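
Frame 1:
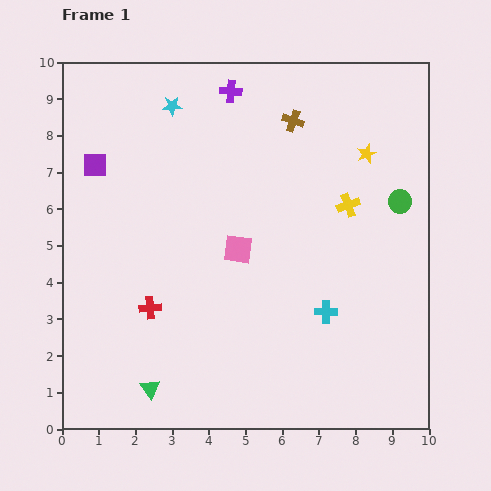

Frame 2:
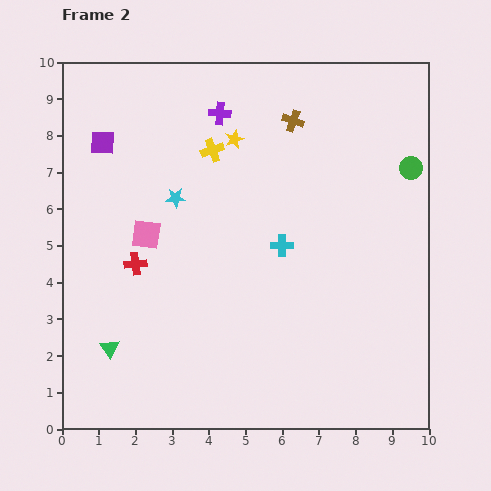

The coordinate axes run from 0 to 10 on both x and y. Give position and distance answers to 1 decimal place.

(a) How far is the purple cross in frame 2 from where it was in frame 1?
0.7

The purple cross moved from (4.6, 9.2) to (4.3, 8.6), a distance of √(0.3² + 0.6²) ≈ 0.7.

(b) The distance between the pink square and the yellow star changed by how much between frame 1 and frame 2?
-0.9

Distance in frame 1: 4.4. Distance in frame 2: 3.5.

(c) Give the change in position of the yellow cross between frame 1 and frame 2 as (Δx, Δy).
(-3.7, 1.5)

The yellow cross was at (7.8, 6.1) in frame 1 and (4.1, 7.6) in frame 2.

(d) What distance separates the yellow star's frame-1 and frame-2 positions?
3.6

The yellow star moved from (8.3, 7.5) to (4.7, 7.9), a distance of √(3.6² + 0.4²) ≈ 3.6.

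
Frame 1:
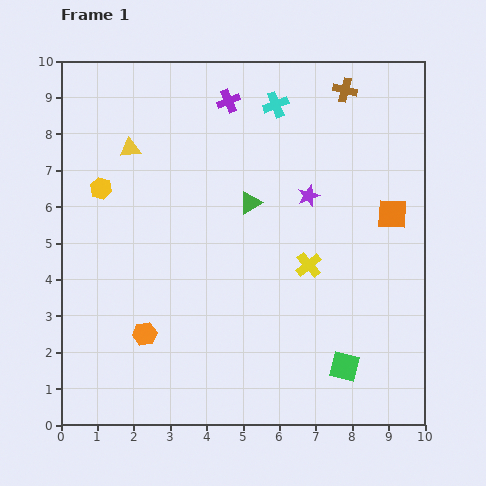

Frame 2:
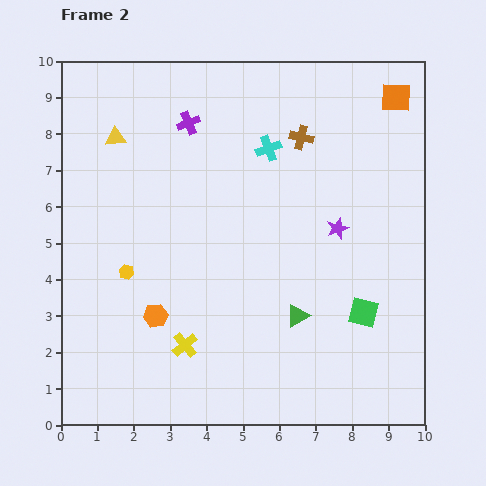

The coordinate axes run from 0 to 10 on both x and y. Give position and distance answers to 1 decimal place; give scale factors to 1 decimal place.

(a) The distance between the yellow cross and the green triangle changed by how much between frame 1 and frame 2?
+0.9

Distance in frame 1: 2.3. Distance in frame 2: 3.2.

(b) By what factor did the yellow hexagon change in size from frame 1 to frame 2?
0.7×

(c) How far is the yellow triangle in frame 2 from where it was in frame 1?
0.5

The yellow triangle moved from (1.9, 7.6) to (1.5, 7.9), a distance of √(0.4² + 0.3²) ≈ 0.5.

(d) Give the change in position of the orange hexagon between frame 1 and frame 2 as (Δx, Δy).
(0.3, 0.5)

The orange hexagon was at (2.3, 2.5) in frame 1 and (2.6, 3.0) in frame 2.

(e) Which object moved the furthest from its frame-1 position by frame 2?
the yellow cross

(moved 4.0; next 3.4)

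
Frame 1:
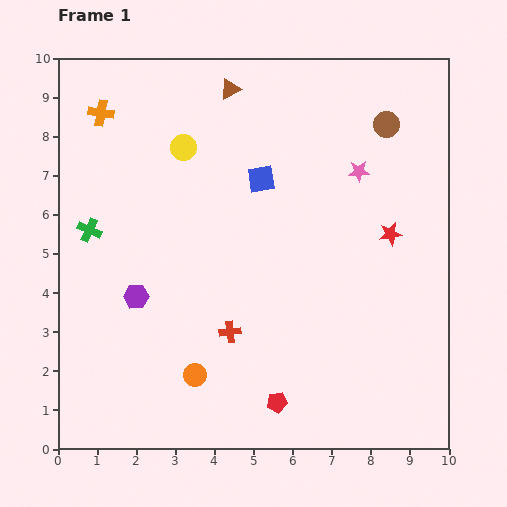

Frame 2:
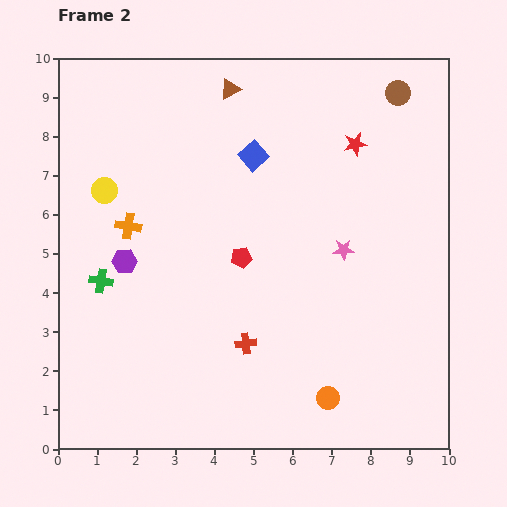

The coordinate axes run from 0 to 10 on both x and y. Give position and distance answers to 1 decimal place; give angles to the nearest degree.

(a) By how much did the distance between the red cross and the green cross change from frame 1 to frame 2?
-0.4

Distance in frame 1: 4.4. Distance in frame 2: 4.0.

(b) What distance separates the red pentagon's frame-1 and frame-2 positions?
3.8

The red pentagon moved from (5.6, 1.2) to (4.7, 4.9), a distance of √(0.9² + 3.7²) ≈ 3.8.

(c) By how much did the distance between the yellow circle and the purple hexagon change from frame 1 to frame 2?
-2.1

Distance in frame 1: 4.0. Distance in frame 2: 1.9.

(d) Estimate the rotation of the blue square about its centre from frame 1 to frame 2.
32° counter-clockwise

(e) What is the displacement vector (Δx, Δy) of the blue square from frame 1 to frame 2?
(-0.2, 0.6)

The blue square was at (5.2, 6.9) in frame 1 and (5.0, 7.5) in frame 2.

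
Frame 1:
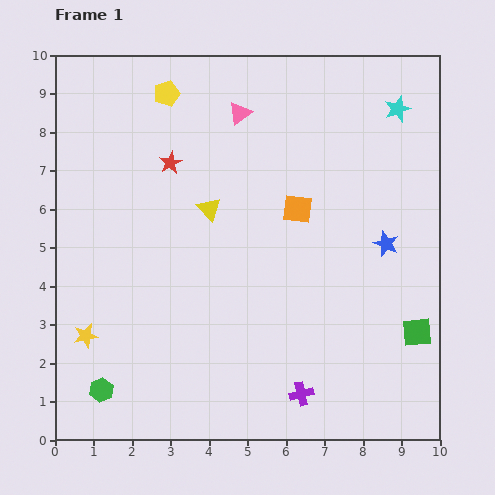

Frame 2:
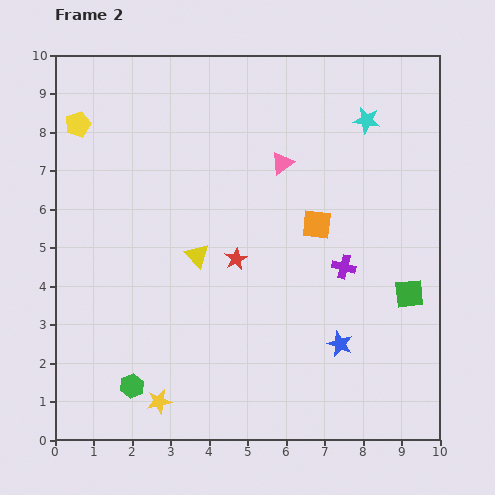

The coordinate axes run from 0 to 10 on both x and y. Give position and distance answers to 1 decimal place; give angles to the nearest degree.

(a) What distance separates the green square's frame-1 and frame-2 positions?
1.0

The green square moved from (9.4, 2.8) to (9.2, 3.8), a distance of √(0.2² + 1.0²) ≈ 1.0.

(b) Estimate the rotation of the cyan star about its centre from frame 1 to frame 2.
29° clockwise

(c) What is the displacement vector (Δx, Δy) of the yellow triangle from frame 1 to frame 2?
(-0.3, -1.2)

The yellow triangle was at (4.0, 6.0) in frame 1 and (3.7, 4.8) in frame 2.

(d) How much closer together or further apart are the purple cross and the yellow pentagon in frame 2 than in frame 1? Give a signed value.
-0.7

Distance in frame 1: 8.5. Distance in frame 2: 7.8.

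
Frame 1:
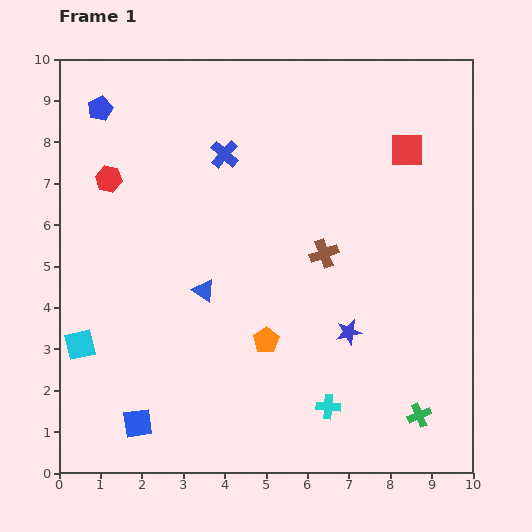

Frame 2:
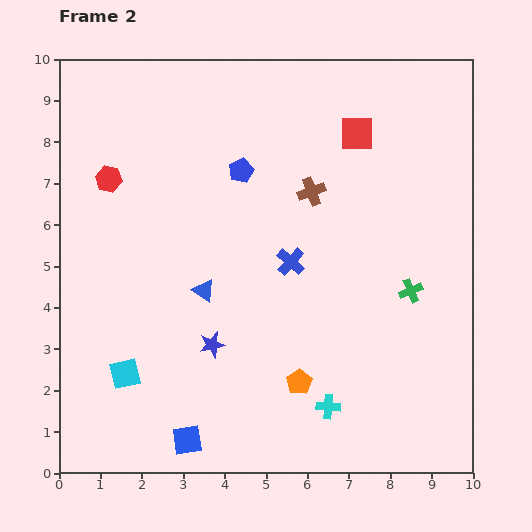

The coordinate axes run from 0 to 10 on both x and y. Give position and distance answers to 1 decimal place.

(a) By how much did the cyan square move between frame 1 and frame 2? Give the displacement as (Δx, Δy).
(1.1, -0.7)

The cyan square was at (0.5, 3.1) in frame 1 and (1.6, 2.4) in frame 2.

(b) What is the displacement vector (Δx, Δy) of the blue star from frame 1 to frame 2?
(-3.3, -0.3)

The blue star was at (7.0, 3.4) in frame 1 and (3.7, 3.1) in frame 2.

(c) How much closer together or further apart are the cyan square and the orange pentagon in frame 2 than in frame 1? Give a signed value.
-0.3

Distance in frame 1: 4.5. Distance in frame 2: 4.2.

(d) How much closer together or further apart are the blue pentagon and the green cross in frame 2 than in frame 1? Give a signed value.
-5.7

Distance in frame 1: 10.7. Distance in frame 2: 5.0.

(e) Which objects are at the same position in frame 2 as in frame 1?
the red hexagon, the blue triangle, the cyan cross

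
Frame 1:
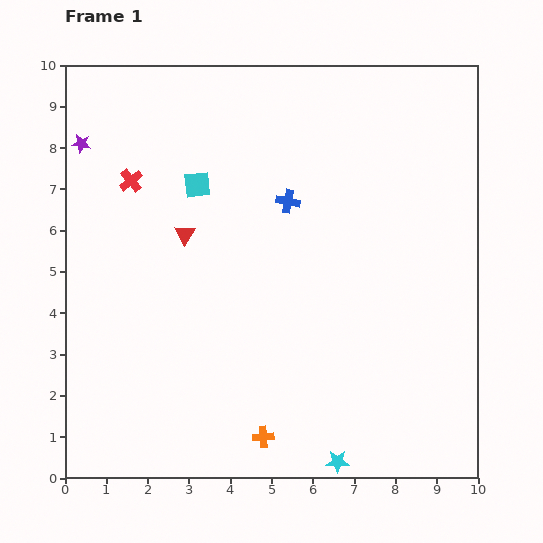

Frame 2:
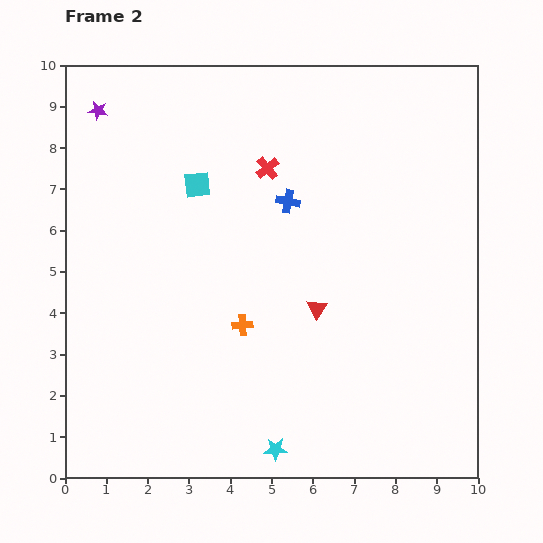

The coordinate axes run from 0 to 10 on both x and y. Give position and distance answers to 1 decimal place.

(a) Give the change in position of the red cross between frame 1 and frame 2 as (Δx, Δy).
(3.3, 0.3)

The red cross was at (1.6, 7.2) in frame 1 and (4.9, 7.5) in frame 2.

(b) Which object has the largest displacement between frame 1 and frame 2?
the red triangle

(moved 3.7; next 3.3)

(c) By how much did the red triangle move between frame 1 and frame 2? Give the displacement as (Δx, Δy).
(3.2, -1.8)

The red triangle was at (2.9, 5.9) in frame 1 and (6.1, 4.1) in frame 2.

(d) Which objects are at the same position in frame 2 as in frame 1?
the blue cross, the cyan square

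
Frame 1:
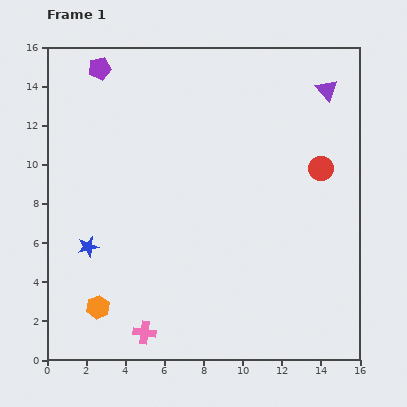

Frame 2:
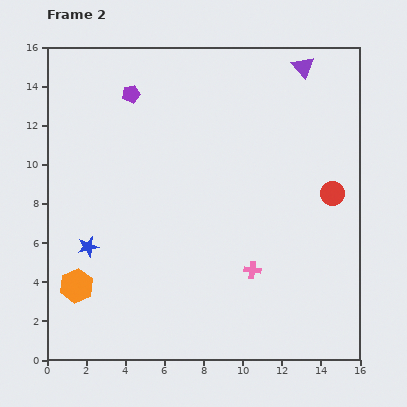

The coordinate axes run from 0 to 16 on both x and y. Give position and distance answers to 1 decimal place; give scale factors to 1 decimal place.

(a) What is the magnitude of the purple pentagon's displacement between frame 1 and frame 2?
2.1

The purple pentagon moved from (2.7, 14.9) to (4.3, 13.6), a distance of √(1.6² + 1.3²) ≈ 2.1.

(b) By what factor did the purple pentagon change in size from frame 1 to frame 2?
0.8×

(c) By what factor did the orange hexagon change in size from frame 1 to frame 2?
1.4×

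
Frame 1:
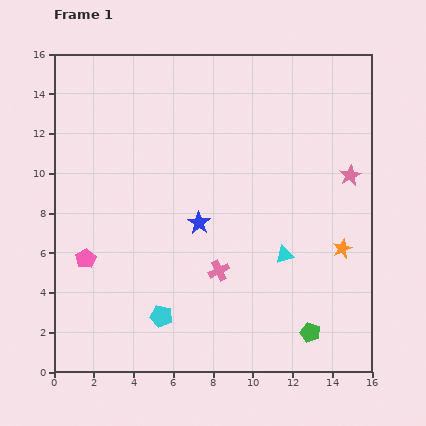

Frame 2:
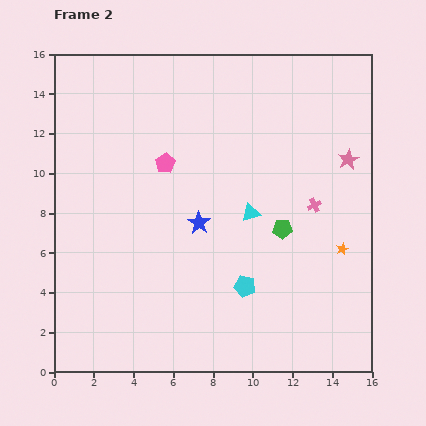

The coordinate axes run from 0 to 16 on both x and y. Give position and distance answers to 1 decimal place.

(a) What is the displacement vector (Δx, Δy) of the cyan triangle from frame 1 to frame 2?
(-1.7, 2.1)

The cyan triangle was at (11.6, 5.9) in frame 1 and (9.9, 8.0) in frame 2.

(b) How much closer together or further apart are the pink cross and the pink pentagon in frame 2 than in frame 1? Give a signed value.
+1.1

Distance in frame 1: 6.7. Distance in frame 2: 7.8.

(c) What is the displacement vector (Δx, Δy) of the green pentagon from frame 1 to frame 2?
(-1.4, 5.2)

The green pentagon was at (12.9, 2.0) in frame 1 and (11.5, 7.2) in frame 2.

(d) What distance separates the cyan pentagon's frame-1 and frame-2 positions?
4.5

The cyan pentagon moved from (5.4, 2.8) to (9.6, 4.3), a distance of √(4.2² + 1.5²) ≈ 4.5.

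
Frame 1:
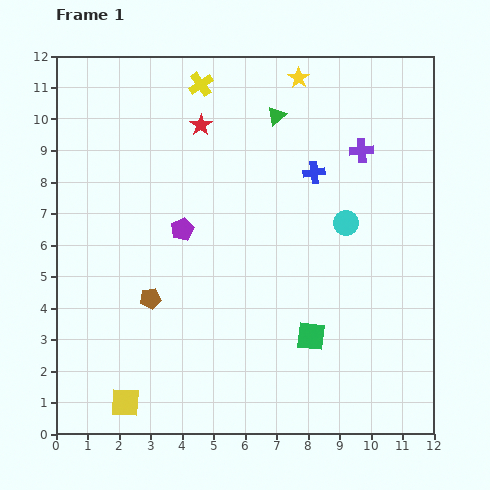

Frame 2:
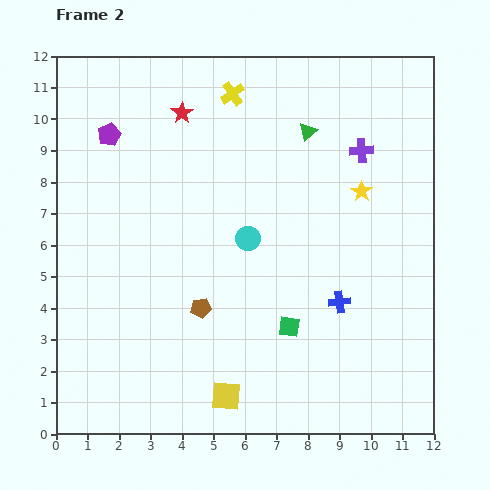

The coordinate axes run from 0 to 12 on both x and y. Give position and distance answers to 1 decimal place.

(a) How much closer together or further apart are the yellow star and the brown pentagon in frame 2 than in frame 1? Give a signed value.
-2.1

Distance in frame 1: 8.4. Distance in frame 2: 6.3.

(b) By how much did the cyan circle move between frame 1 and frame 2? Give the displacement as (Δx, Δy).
(-3.1, -0.5)

The cyan circle was at (9.2, 6.7) in frame 1 and (6.1, 6.2) in frame 2.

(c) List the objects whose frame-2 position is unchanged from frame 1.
the purple cross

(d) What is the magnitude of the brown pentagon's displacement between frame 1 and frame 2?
1.6

The brown pentagon moved from (3.0, 4.3) to (4.6, 4.0), a distance of √(1.6² + 0.3²) ≈ 1.6.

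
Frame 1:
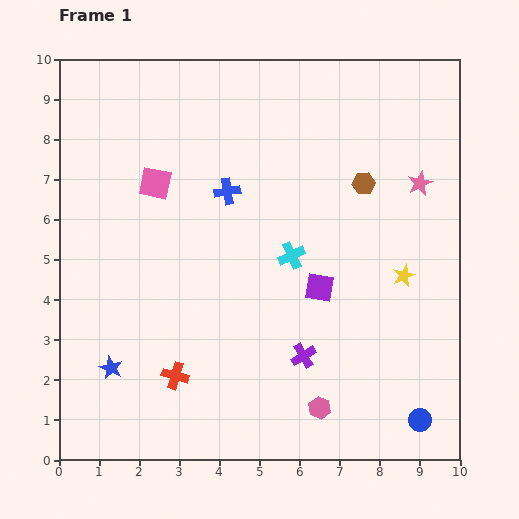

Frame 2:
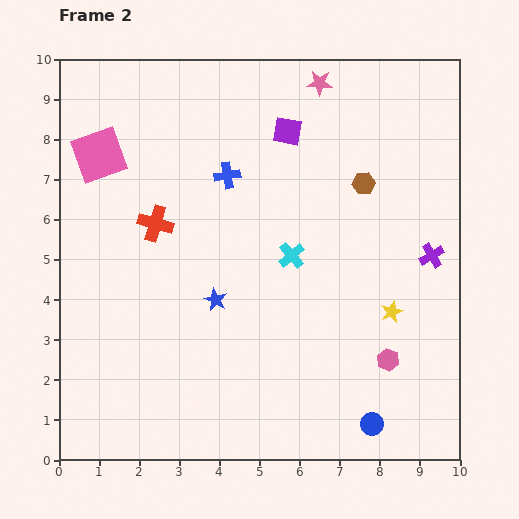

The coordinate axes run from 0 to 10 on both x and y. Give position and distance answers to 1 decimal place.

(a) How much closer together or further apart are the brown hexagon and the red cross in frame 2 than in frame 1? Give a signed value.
-1.4

Distance in frame 1: 6.7. Distance in frame 2: 5.3.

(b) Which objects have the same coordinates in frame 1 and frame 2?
the cyan cross, the brown hexagon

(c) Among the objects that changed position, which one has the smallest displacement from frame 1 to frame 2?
the blue cross

(moved 0.4)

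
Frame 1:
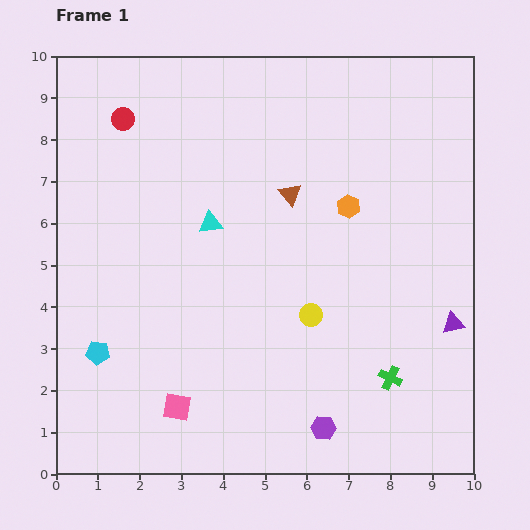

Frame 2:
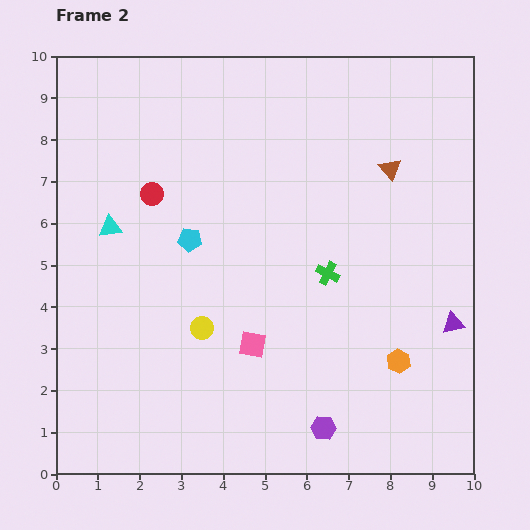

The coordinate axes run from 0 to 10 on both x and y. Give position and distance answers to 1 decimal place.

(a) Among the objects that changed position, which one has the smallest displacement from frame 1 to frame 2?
the red circle

(moved 1.9)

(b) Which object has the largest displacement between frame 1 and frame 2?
the orange hexagon

(moved 3.9; next 3.5)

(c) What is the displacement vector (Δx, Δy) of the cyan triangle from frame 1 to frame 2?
(-2.4, -0.1)

The cyan triangle was at (3.7, 6.0) in frame 1 and (1.3, 5.9) in frame 2.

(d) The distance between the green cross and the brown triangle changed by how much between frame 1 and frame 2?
-2.1

Distance in frame 1: 5.0. Distance in frame 2: 2.9.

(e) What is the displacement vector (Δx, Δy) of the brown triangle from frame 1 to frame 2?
(2.4, 0.6)

The brown triangle was at (5.6, 6.7) in frame 1 and (8.0, 7.3) in frame 2.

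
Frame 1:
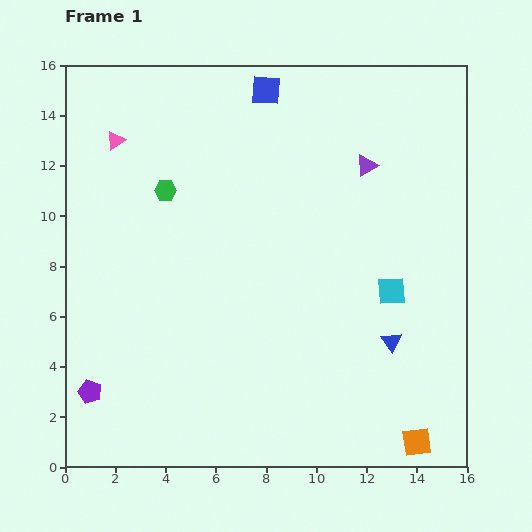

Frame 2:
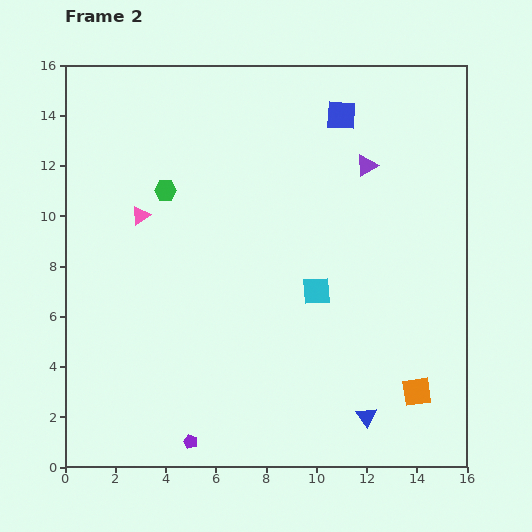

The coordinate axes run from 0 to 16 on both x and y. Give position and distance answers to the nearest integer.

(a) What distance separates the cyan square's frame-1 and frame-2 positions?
3

The cyan square moved from (13, 7) to (10, 7), a distance of √(3² + 0²) ≈ 3.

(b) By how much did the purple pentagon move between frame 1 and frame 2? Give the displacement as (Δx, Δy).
(4, -2)

The purple pentagon was at (1, 3) in frame 1 and (5, 1) in frame 2.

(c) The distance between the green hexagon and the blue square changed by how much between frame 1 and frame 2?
+2

Distance in frame 1: 6. Distance in frame 2: 8.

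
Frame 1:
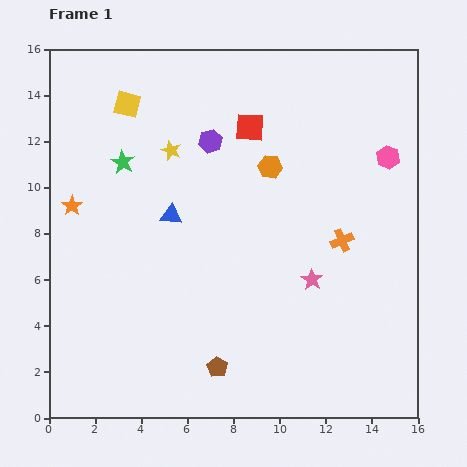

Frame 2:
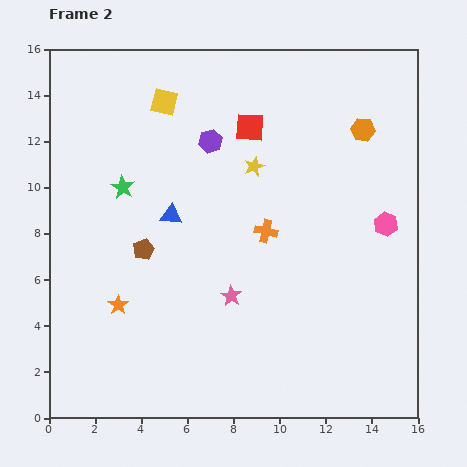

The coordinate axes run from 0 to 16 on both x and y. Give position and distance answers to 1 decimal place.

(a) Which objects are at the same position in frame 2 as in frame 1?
the purple hexagon, the blue triangle, the red square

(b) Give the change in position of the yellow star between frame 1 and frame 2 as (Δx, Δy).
(3.6, -0.7)

The yellow star was at (5.3, 11.6) in frame 1 and (8.9, 10.9) in frame 2.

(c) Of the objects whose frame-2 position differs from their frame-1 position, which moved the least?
the green star

(moved 1.1)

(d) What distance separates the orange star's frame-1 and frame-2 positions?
4.7

The orange star moved from (1.0, 9.2) to (3.0, 4.9), a distance of √(2.0² + 4.3²) ≈ 4.7.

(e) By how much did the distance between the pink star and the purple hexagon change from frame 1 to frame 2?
-0.6

Distance in frame 1: 7.4. Distance in frame 2: 6.8.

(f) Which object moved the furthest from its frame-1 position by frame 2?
the brown pentagon

(moved 6.0; next 4.7)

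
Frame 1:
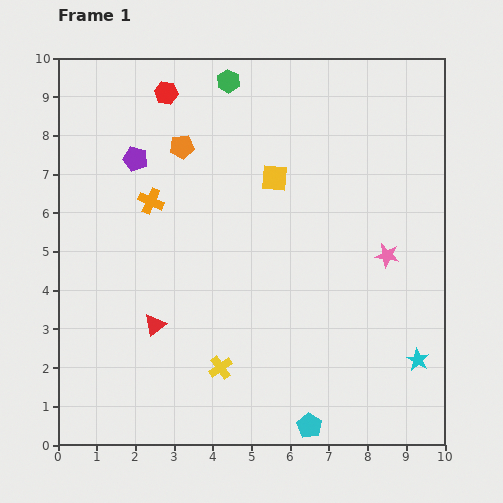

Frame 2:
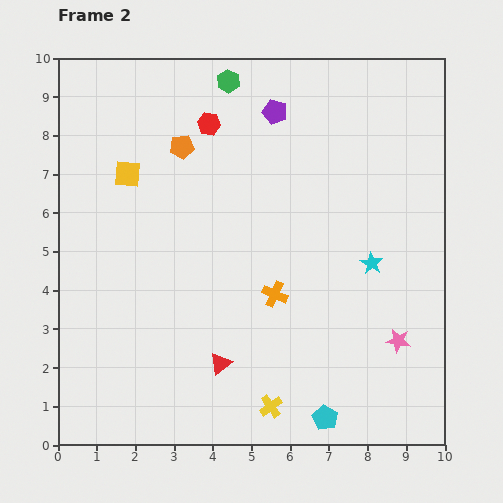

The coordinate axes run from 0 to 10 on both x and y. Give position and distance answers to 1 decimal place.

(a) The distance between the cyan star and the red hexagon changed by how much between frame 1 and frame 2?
-4.0

Distance in frame 1: 9.5. Distance in frame 2: 5.5.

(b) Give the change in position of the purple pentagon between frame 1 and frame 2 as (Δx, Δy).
(3.6, 1.2)

The purple pentagon was at (2.0, 7.4) in frame 1 and (5.6, 8.6) in frame 2.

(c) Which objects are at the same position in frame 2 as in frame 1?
the orange pentagon, the green hexagon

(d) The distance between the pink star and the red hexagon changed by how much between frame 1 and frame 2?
+0.3

Distance in frame 1: 7.1. Distance in frame 2: 7.4.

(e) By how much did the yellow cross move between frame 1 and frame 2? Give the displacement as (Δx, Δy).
(1.3, -1.0)

The yellow cross was at (4.2, 2.0) in frame 1 and (5.5, 1.0) in frame 2.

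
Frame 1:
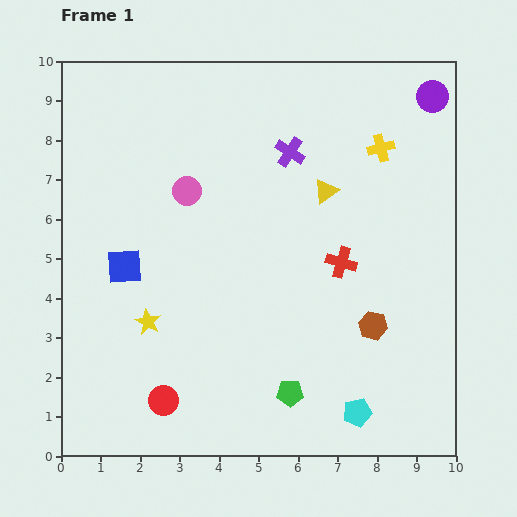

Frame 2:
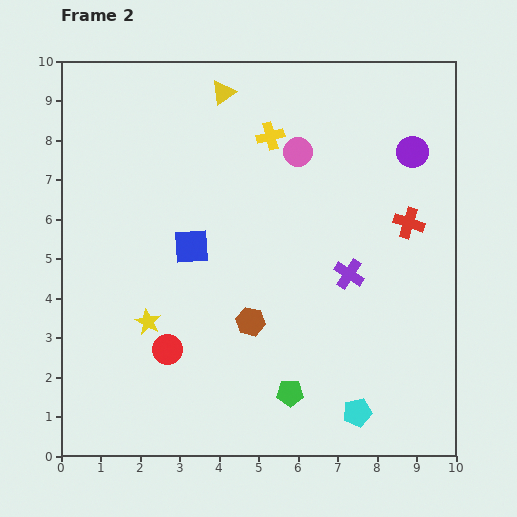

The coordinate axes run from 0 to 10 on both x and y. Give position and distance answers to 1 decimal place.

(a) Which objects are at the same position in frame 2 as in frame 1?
the cyan pentagon, the yellow star, the green pentagon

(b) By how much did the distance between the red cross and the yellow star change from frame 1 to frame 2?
+2.0

Distance in frame 1: 5.1. Distance in frame 2: 7.1.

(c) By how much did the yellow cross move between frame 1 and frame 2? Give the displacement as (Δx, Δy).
(-2.8, 0.3)

The yellow cross was at (8.1, 7.8) in frame 1 and (5.3, 8.1) in frame 2.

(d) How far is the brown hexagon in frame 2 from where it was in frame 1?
3.1

The brown hexagon moved from (7.9, 3.3) to (4.8, 3.4), a distance of √(3.1² + 0.1²) ≈ 3.1.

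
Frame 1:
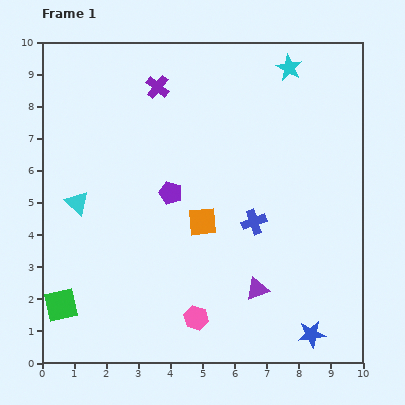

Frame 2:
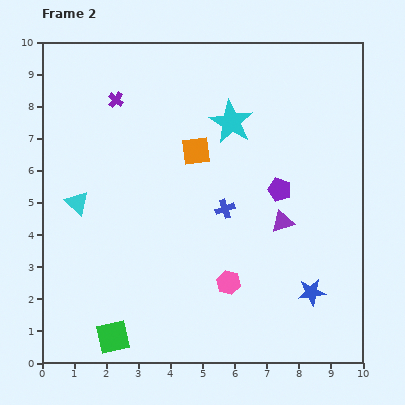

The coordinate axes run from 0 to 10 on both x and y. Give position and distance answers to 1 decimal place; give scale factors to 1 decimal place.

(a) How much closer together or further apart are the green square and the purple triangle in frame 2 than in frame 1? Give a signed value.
+0.3

Distance in frame 1: 6.1. Distance in frame 2: 6.4.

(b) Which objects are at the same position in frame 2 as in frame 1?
the cyan triangle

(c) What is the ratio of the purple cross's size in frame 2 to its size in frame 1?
0.7×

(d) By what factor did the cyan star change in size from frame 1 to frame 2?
1.7×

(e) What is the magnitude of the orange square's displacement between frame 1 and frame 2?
2.2

The orange square moved from (5.0, 4.4) to (4.8, 6.6), a distance of √(0.2² + 2.2²) ≈ 2.2.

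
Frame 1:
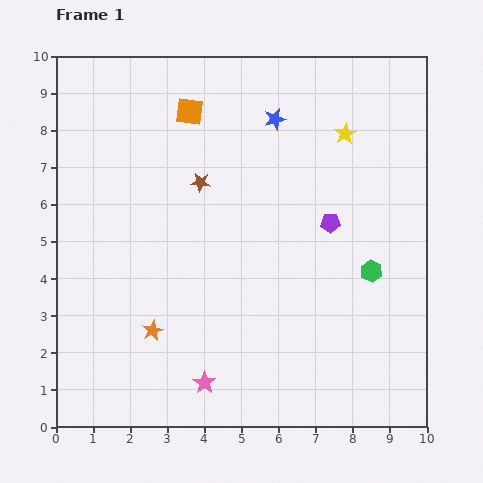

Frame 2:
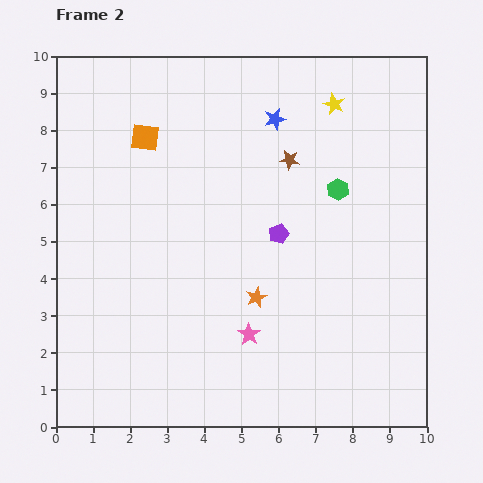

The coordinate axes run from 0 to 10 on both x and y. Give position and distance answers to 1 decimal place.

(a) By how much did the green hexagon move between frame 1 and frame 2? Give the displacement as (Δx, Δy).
(-0.9, 2.2)

The green hexagon was at (8.5, 4.2) in frame 1 and (7.6, 6.4) in frame 2.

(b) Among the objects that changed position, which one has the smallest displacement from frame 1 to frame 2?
the yellow star

(moved 0.9)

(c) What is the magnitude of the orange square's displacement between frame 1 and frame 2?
1.4

The orange square moved from (3.6, 8.5) to (2.4, 7.8), a distance of √(1.2² + 0.7²) ≈ 1.4.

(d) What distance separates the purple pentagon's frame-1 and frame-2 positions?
1.4

The purple pentagon moved from (7.4, 5.5) to (6.0, 5.2), a distance of √(1.4² + 0.3²) ≈ 1.4.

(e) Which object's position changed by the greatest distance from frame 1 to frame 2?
the orange star

(moved 2.9; next 2.5)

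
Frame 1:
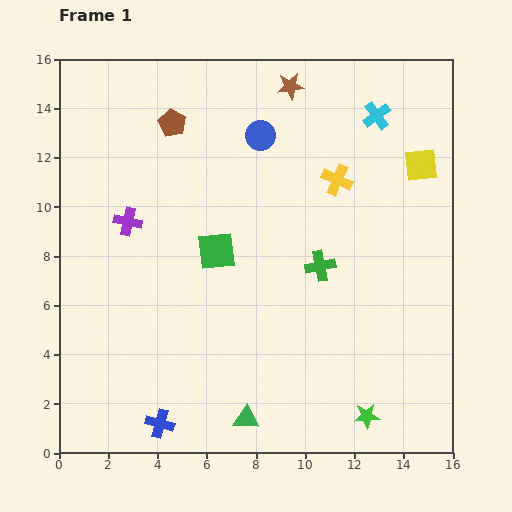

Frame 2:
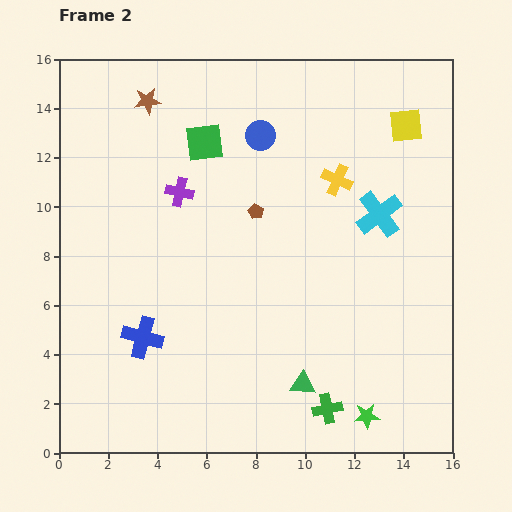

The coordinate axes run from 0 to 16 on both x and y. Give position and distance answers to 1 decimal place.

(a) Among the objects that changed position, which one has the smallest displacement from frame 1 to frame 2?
the yellow square

(moved 1.7)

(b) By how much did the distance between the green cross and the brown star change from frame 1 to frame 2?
+7.1

Distance in frame 1: 7.4. Distance in frame 2: 14.5.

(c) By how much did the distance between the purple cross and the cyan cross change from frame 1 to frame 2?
-2.9

Distance in frame 1: 11.0. Distance in frame 2: 8.1.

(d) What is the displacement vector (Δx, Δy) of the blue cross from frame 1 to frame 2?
(-0.7, 3.5)

The blue cross was at (4.1, 1.2) in frame 1 and (3.4, 4.7) in frame 2.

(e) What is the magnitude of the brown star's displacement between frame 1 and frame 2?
5.8

The brown star moved from (9.4, 14.9) to (3.6, 14.3), a distance of √(5.8² + 0.6²) ≈ 5.8.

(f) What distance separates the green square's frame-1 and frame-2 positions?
4.4

The green square moved from (6.4, 8.2) to (5.9, 12.6), a distance of √(0.5² + 4.4²) ≈ 4.4.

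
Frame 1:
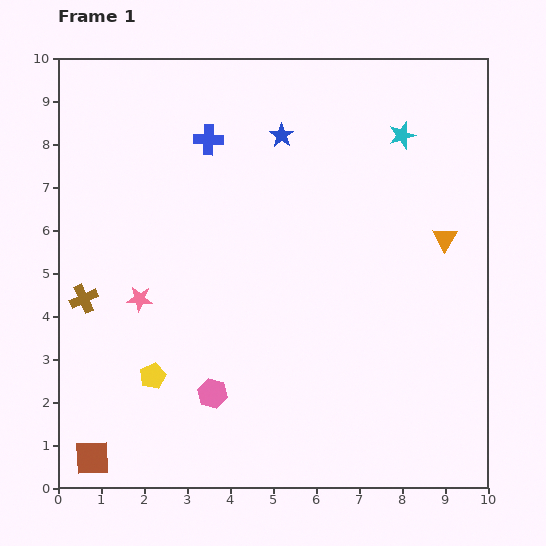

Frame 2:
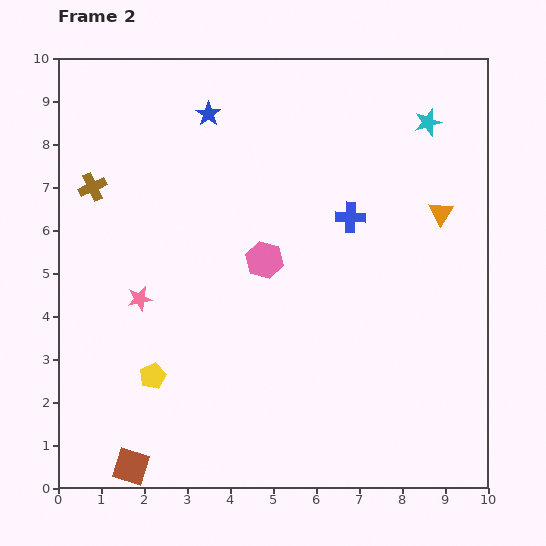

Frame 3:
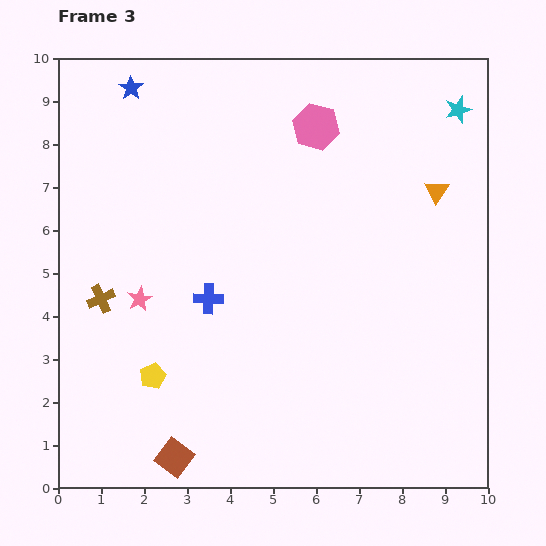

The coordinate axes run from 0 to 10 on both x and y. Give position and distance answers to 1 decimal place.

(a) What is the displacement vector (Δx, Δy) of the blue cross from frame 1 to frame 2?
(3.3, -1.8)

The blue cross was at (3.5, 8.1) in frame 1 and (6.8, 6.3) in frame 2.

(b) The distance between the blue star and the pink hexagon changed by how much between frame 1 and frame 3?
-1.8

Distance in frame 1: 6.2. Distance in frame 3: 4.4.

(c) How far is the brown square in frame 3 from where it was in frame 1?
1.9

The brown square moved from (0.8, 0.7) to (2.7, 0.7), a distance of √(1.9² + 0.0²) ≈ 1.9.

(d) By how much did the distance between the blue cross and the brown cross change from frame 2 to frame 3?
-3.5

Distance in frame 2: 6.0. Distance in frame 3: 2.5.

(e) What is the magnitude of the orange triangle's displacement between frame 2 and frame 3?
0.5

The orange triangle moved from (8.9, 6.4) to (8.8, 6.9), a distance of √(0.1² + 0.5²) ≈ 0.5.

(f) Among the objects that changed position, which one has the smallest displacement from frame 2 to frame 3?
the orange triangle

(moved 0.5)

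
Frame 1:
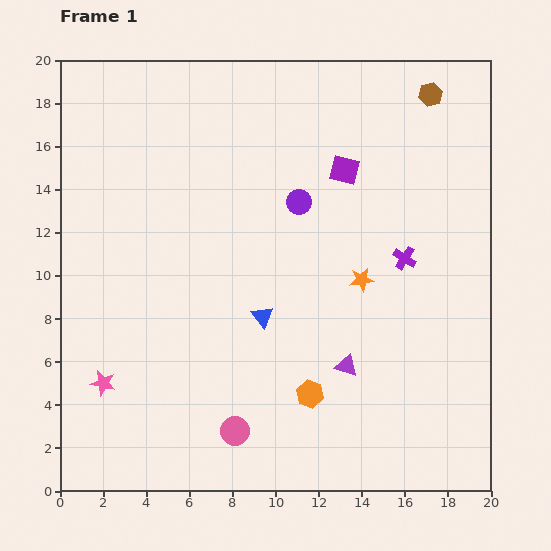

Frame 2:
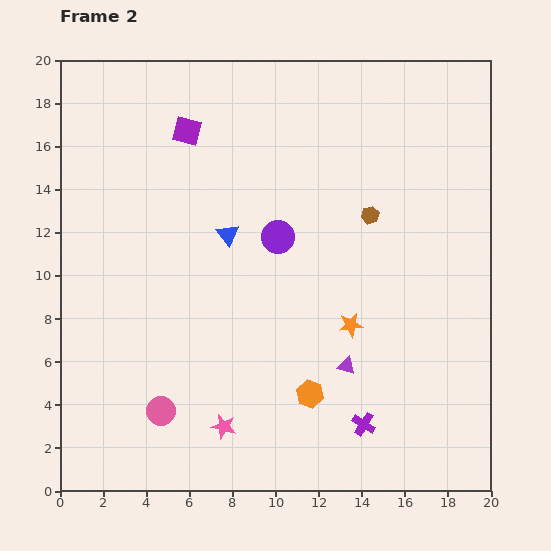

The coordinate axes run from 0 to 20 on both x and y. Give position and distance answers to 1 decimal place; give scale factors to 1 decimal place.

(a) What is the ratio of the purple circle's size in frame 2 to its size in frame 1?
1.3×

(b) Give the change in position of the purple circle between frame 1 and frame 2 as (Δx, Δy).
(-1.0, -1.6)

The purple circle was at (11.1, 13.4) in frame 1 and (10.1, 11.8) in frame 2.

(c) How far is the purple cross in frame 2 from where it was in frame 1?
7.9

The purple cross moved from (16.0, 10.8) to (14.1, 3.1), a distance of √(1.9² + 7.7²) ≈ 7.9.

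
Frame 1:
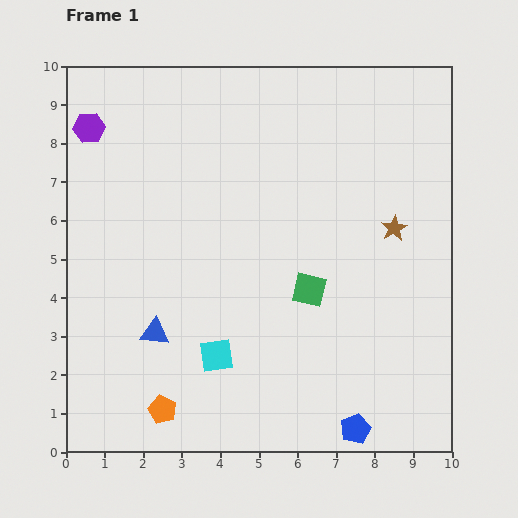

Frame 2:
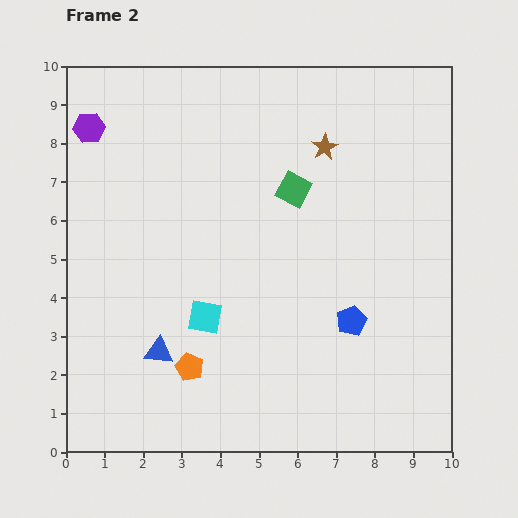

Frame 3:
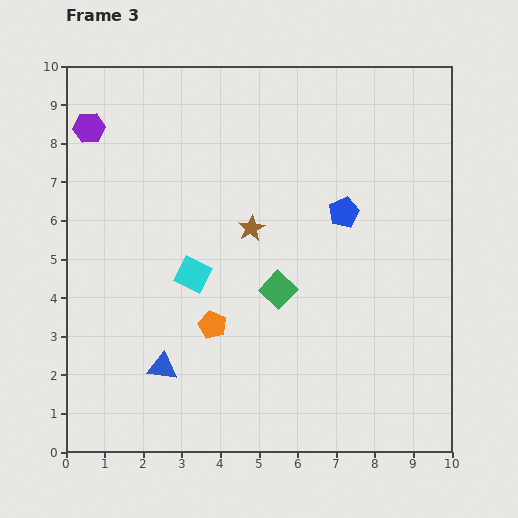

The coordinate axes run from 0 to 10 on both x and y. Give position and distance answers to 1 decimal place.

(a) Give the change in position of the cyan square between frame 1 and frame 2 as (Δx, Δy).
(-0.3, 1.0)

The cyan square was at (3.9, 2.5) in frame 1 and (3.6, 3.5) in frame 2.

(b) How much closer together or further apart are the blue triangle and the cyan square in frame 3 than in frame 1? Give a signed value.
+0.8

Distance in frame 1: 1.7. Distance in frame 3: 2.5.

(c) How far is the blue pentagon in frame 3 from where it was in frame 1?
5.6

The blue pentagon moved from (7.5, 0.6) to (7.2, 6.2), a distance of √(0.3² + 5.6²) ≈ 5.6.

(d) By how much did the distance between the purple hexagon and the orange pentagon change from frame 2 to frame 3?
-0.7

Distance in frame 2: 6.7. Distance in frame 3: 6.0.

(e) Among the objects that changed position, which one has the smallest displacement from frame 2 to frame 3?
the blue triangle

(moved 0.4)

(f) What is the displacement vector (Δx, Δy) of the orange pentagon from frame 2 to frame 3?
(0.6, 1.1)

The orange pentagon was at (3.2, 2.2) in frame 2 and (3.8, 3.3) in frame 3.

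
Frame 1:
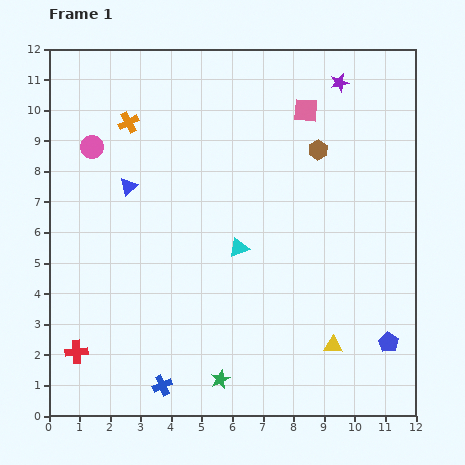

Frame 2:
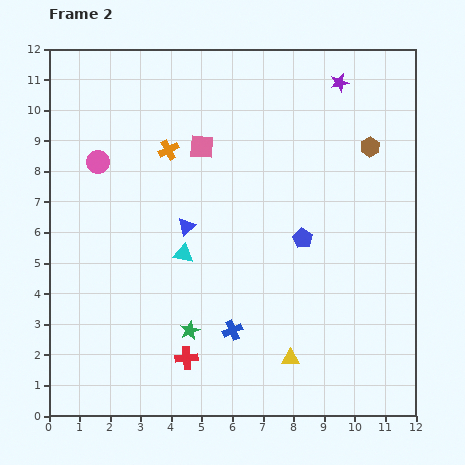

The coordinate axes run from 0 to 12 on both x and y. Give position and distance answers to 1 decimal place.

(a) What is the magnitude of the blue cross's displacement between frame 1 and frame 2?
2.9

The blue cross moved from (3.7, 1.0) to (6.0, 2.8), a distance of √(2.3² + 1.8²) ≈ 2.9.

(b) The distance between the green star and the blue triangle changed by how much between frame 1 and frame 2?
-3.6

Distance in frame 1: 7.0. Distance in frame 2: 3.4.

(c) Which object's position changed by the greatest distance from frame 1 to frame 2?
the blue pentagon

(moved 4.4; next 3.6)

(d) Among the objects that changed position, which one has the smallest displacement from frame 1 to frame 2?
the pink circle

(moved 0.5)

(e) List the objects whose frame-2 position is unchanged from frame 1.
the purple star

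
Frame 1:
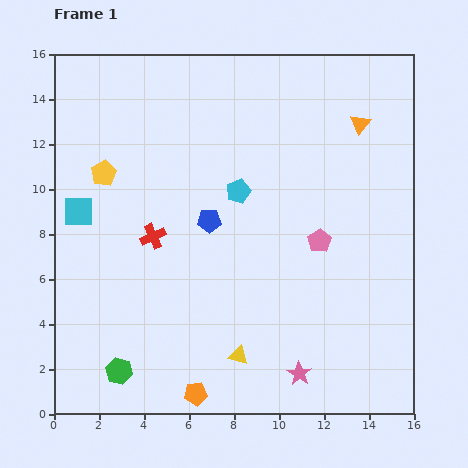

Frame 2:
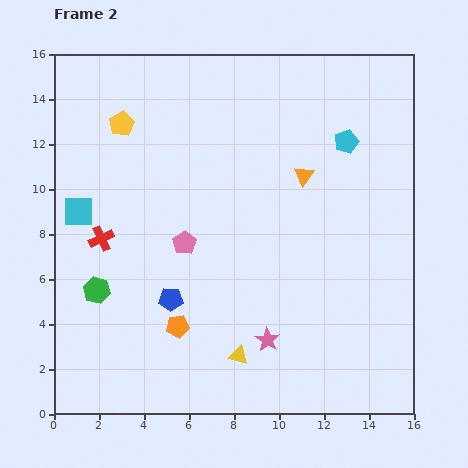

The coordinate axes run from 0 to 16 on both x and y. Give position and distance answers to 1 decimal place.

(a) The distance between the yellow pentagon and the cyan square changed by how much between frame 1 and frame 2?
+2.3

Distance in frame 1: 2.0. Distance in frame 2: 4.3.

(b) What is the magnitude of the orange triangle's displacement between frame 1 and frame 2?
3.4

The orange triangle moved from (13.6, 12.9) to (11.1, 10.6), a distance of √(2.5² + 2.3²) ≈ 3.4.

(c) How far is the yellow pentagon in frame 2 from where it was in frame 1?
2.3

The yellow pentagon moved from (2.2, 10.7) to (3.0, 12.9), a distance of √(0.8² + 2.2²) ≈ 2.3.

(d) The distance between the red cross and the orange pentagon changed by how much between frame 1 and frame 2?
-2.1

Distance in frame 1: 7.3. Distance in frame 2: 5.2.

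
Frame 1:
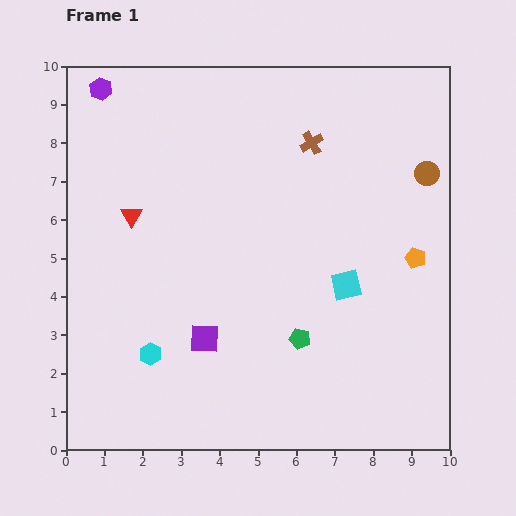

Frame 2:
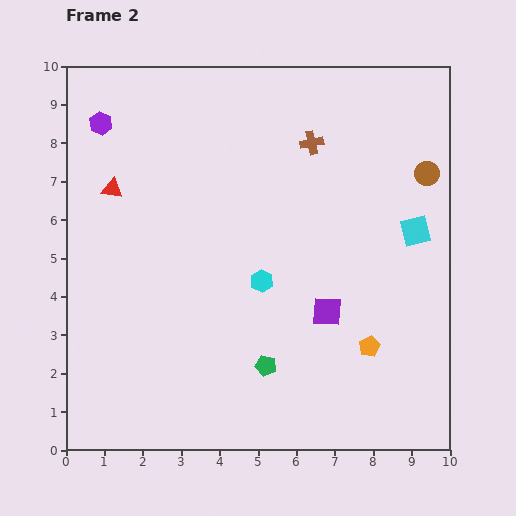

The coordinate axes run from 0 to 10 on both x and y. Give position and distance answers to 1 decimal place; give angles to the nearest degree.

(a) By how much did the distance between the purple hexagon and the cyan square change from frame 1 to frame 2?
+0.5

Distance in frame 1: 8.2. Distance in frame 2: 8.7.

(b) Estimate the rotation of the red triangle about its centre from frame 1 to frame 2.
51° counter-clockwise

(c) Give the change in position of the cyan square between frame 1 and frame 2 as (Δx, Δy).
(1.8, 1.4)

The cyan square was at (7.3, 4.3) in frame 1 and (9.1, 5.7) in frame 2.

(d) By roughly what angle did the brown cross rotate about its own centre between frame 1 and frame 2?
20° clockwise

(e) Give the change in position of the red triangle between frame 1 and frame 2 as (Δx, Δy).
(-0.5, 0.7)

The red triangle was at (1.7, 6.1) in frame 1 and (1.2, 6.8) in frame 2.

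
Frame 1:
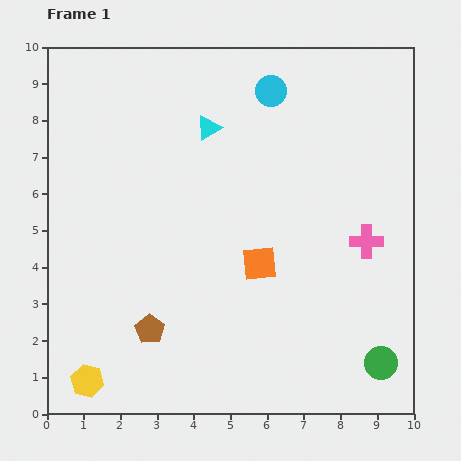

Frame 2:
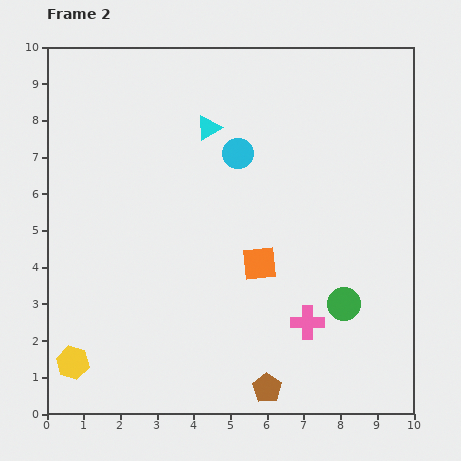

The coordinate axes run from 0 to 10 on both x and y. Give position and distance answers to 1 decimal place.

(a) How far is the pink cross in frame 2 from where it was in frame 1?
2.7

The pink cross moved from (8.7, 4.7) to (7.1, 2.5), a distance of √(1.6² + 2.2²) ≈ 2.7.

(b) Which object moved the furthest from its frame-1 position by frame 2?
the brown pentagon

(moved 3.6; next 2.7)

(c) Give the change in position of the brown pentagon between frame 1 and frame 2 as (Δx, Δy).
(3.2, -1.6)

The brown pentagon was at (2.8, 2.3) in frame 1 and (6.0, 0.7) in frame 2.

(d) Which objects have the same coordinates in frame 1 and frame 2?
the cyan triangle, the orange square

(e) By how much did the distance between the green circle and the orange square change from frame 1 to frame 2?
-1.8

Distance in frame 1: 4.3. Distance in frame 2: 2.5.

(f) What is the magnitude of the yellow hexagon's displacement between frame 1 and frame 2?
0.6

The yellow hexagon moved from (1.1, 0.9) to (0.7, 1.4), a distance of √(0.4² + 0.5²) ≈ 0.6.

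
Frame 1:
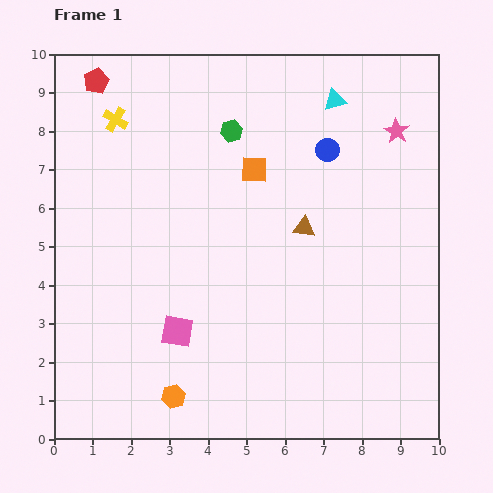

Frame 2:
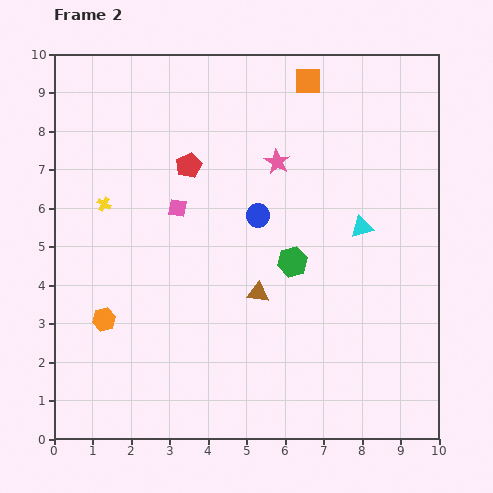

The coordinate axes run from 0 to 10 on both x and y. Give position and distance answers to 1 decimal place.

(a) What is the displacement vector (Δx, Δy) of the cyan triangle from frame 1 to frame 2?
(0.7, -3.3)

The cyan triangle was at (7.3, 8.8) in frame 1 and (8.0, 5.5) in frame 2.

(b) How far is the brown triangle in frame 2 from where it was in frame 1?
2.1

The brown triangle moved from (6.5, 5.5) to (5.3, 3.8), a distance of √(1.2² + 1.7²) ≈ 2.1.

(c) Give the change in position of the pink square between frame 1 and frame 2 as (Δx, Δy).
(0.0, 3.2)

The pink square was at (3.2, 2.8) in frame 1 and (3.2, 6.0) in frame 2.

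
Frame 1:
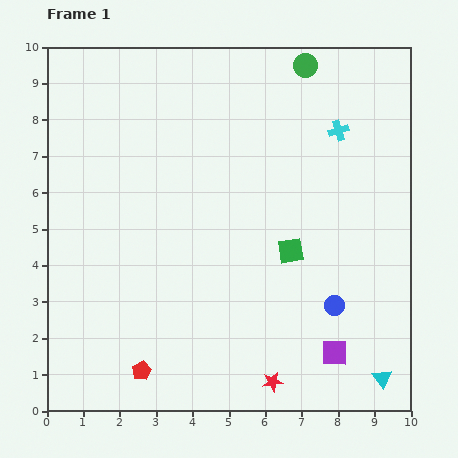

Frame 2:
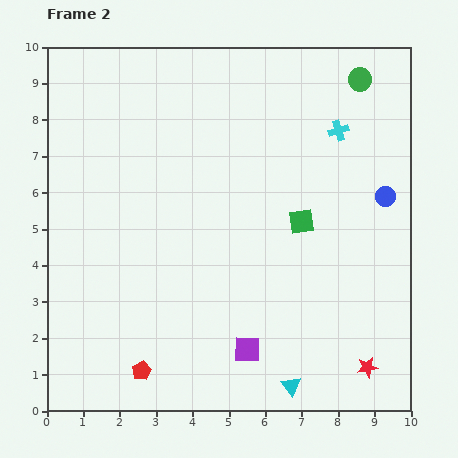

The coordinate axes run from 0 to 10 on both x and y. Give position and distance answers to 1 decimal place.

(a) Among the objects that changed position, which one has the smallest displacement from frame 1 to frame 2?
the green square

(moved 0.9)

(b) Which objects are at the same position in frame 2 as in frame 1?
the cyan cross, the red pentagon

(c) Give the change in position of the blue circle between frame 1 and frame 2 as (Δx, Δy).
(1.4, 3.0)

The blue circle was at (7.9, 2.9) in frame 1 and (9.3, 5.9) in frame 2.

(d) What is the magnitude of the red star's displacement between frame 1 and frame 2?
2.6

The red star moved from (6.2, 0.8) to (8.8, 1.2), a distance of √(2.6² + 0.4²) ≈ 2.6.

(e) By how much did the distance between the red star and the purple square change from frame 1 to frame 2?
+1.4

Distance in frame 1: 1.9. Distance in frame 2: 3.3.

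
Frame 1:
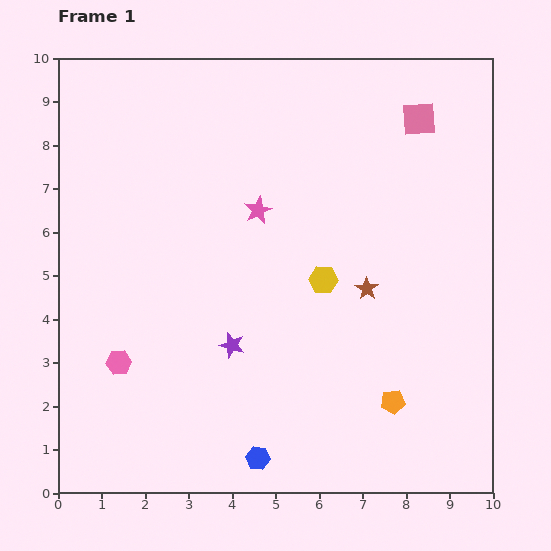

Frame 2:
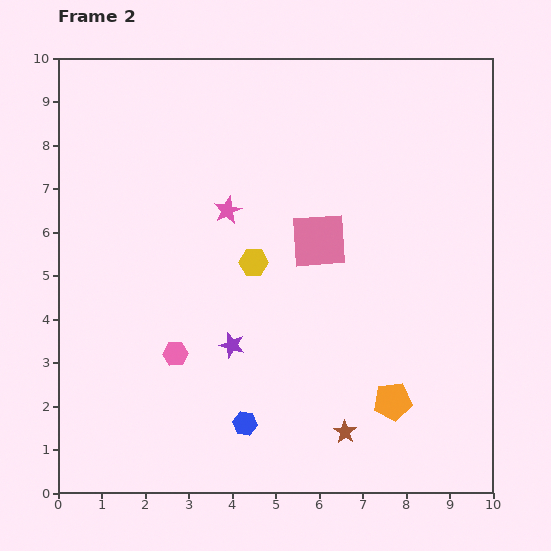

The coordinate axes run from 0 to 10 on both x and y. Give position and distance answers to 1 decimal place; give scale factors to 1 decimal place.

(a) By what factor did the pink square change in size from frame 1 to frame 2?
1.6×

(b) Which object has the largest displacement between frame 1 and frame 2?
the pink square

(moved 3.6; next 3.3)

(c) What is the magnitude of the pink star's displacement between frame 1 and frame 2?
0.7

The pink star moved from (4.6, 6.5) to (3.9, 6.5), a distance of √(0.7² + 0.0²) ≈ 0.7.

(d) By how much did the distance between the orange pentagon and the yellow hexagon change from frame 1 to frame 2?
+1.3

Distance in frame 1: 3.2. Distance in frame 2: 4.5.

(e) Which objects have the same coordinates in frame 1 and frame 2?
the purple star, the orange pentagon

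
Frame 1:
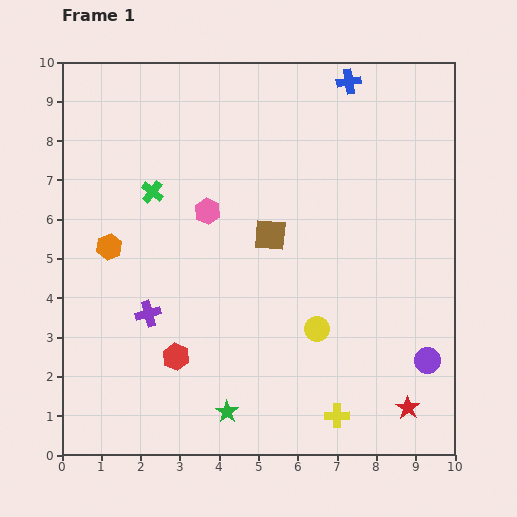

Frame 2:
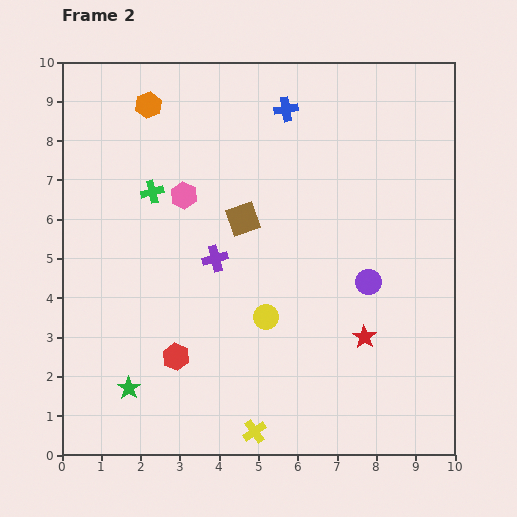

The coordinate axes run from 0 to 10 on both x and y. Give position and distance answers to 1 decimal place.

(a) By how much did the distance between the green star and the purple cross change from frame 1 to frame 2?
+0.8

Distance in frame 1: 3.2. Distance in frame 2: 4.0.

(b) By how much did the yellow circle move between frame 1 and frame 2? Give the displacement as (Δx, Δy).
(-1.3, 0.3)

The yellow circle was at (6.5, 3.2) in frame 1 and (5.2, 3.5) in frame 2.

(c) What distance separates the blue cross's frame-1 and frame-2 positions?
1.7

The blue cross moved from (7.3, 9.5) to (5.7, 8.8), a distance of √(1.6² + 0.7²) ≈ 1.7.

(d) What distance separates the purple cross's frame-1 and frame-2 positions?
2.2

The purple cross moved from (2.2, 3.6) to (3.9, 5.0), a distance of √(1.7² + 1.4²) ≈ 2.2.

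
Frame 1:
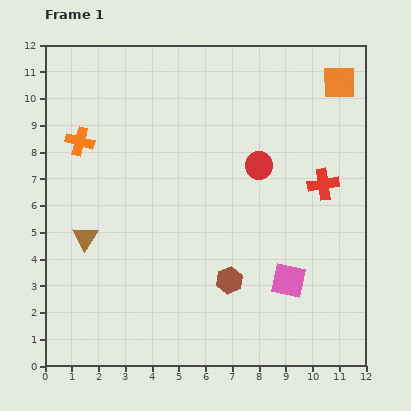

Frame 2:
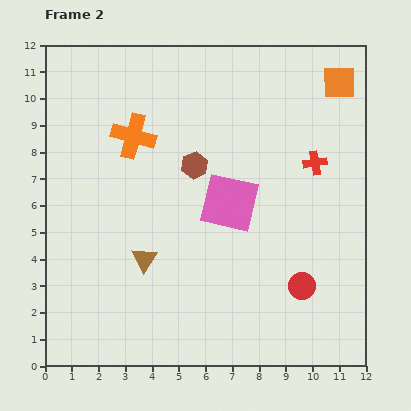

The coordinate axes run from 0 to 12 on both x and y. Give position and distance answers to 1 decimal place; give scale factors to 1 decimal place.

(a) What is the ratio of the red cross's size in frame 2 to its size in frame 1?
0.8×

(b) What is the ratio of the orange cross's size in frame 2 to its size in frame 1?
1.6×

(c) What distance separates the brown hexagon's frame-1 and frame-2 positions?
4.5

The brown hexagon moved from (6.9, 3.2) to (5.6, 7.5), a distance of √(1.3² + 4.3²) ≈ 4.5.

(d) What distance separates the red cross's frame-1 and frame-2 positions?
0.9

The red cross moved from (10.4, 6.8) to (10.1, 7.6), a distance of √(0.3² + 0.8²) ≈ 0.9.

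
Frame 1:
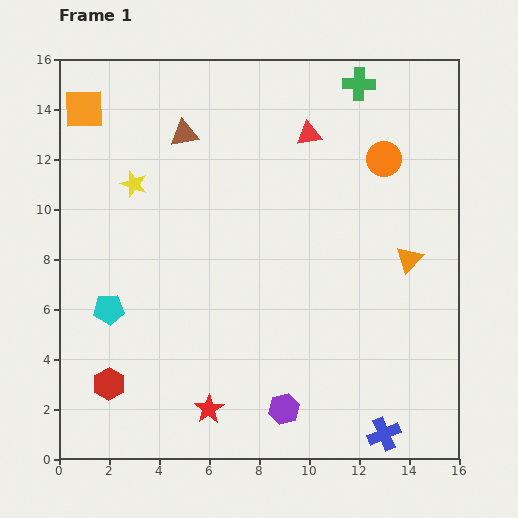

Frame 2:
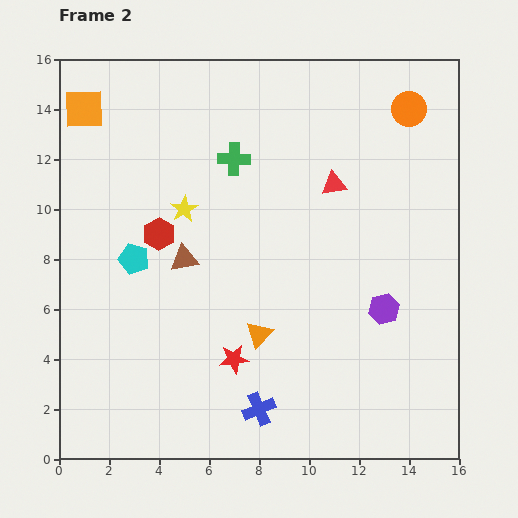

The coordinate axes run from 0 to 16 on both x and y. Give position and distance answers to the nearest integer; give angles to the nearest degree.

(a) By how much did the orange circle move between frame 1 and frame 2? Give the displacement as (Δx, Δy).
(1, 2)

The orange circle was at (13, 12) in frame 1 and (14, 14) in frame 2.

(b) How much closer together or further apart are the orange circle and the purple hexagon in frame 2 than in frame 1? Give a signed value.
-3

Distance in frame 1: 11. Distance in frame 2: 8.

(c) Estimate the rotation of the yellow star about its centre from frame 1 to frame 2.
22° clockwise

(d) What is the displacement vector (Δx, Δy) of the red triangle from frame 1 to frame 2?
(1, -2)

The red triangle was at (10, 13) in frame 1 and (11, 11) in frame 2.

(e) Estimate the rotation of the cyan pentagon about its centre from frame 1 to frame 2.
20° clockwise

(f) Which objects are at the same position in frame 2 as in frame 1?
the orange square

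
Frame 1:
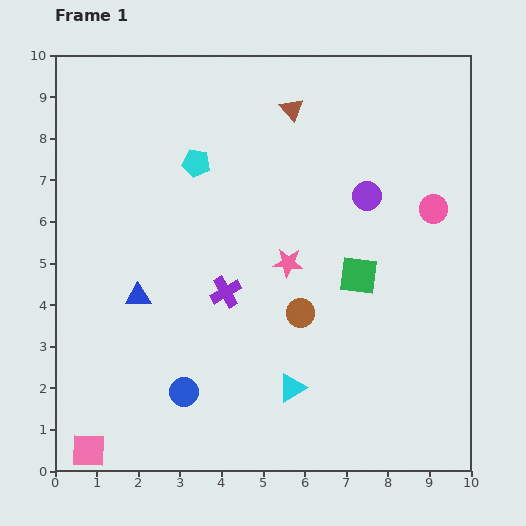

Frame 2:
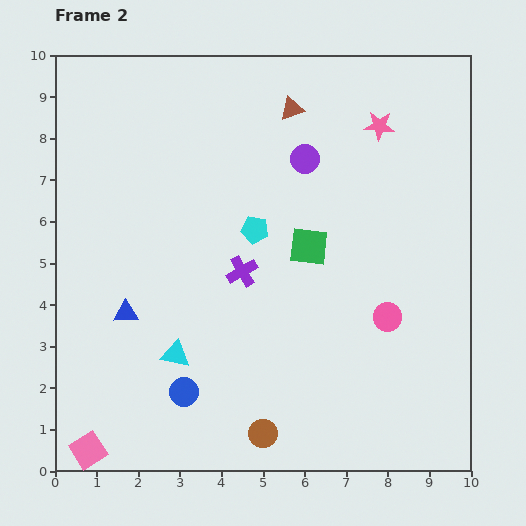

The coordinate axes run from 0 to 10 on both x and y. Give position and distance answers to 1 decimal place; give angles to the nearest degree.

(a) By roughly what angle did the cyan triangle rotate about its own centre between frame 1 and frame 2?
41° clockwise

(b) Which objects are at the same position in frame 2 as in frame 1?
the pink square, the blue circle, the brown triangle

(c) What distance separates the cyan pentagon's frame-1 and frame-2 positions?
2.1

The cyan pentagon moved from (3.4, 7.4) to (4.8, 5.8), a distance of √(1.4² + 1.6²) ≈ 2.1.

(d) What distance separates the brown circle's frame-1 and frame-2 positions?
3.0

The brown circle moved from (5.9, 3.8) to (5.0, 0.9), a distance of √(0.9² + 2.9²) ≈ 3.0.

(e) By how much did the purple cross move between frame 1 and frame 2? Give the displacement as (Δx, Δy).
(0.4, 0.5)

The purple cross was at (4.1, 4.3) in frame 1 and (4.5, 4.8) in frame 2.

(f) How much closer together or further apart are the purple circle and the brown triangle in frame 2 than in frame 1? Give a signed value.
-1.6

Distance in frame 1: 2.8. Distance in frame 2: 1.2.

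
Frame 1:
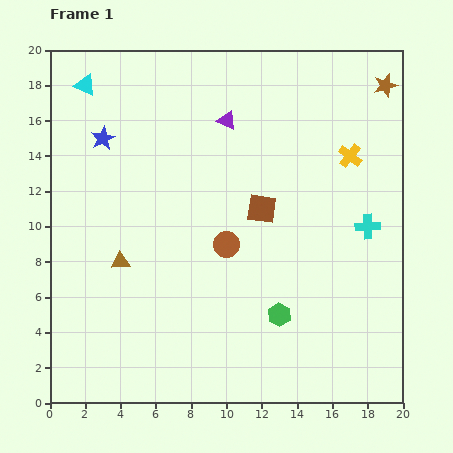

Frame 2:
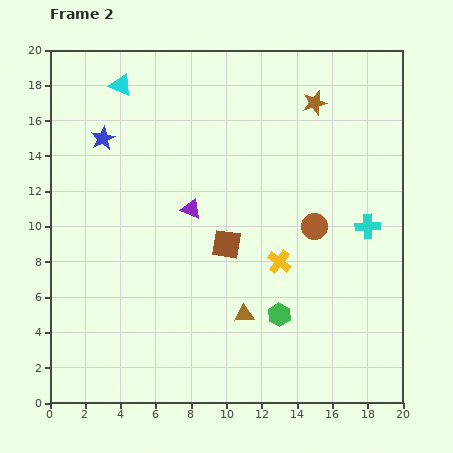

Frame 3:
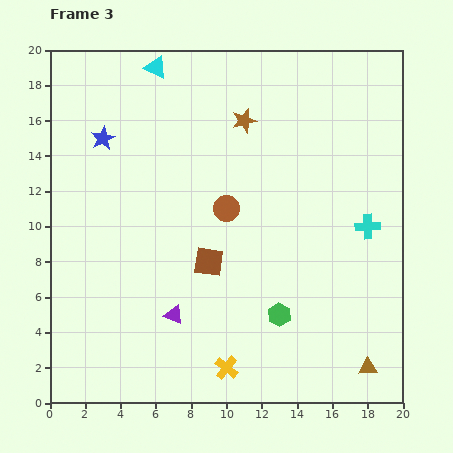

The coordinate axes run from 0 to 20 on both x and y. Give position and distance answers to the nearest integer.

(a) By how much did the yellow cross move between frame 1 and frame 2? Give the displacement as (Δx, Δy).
(-4, -6)

The yellow cross was at (17, 14) in frame 1 and (13, 8) in frame 2.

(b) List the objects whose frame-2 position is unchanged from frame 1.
the green hexagon, the cyan cross, the blue star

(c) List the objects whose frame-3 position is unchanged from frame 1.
the green hexagon, the cyan cross, the blue star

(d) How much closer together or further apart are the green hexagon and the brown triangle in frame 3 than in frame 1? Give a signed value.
-3

Distance in frame 1: 9. Distance in frame 3: 6.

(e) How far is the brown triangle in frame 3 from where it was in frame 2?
8

The brown triangle moved from (11, 5) to (18, 2), a distance of √(7² + 3²) ≈ 8.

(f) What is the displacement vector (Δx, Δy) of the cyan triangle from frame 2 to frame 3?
(2, 1)

The cyan triangle was at (4, 18) in frame 2 and (6, 19) in frame 3.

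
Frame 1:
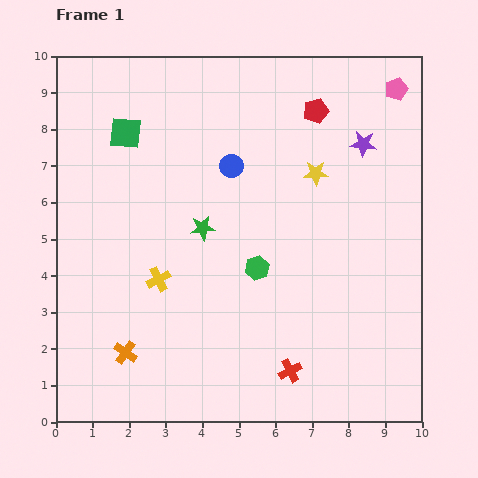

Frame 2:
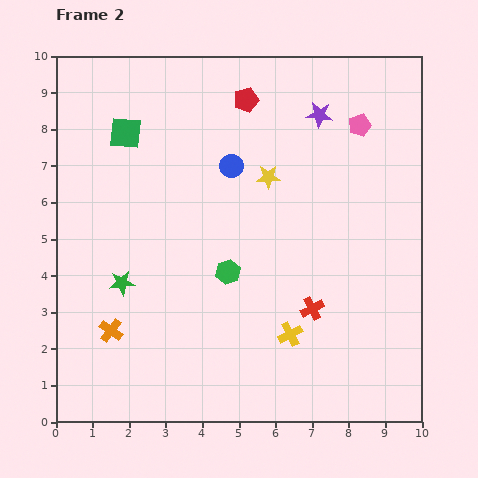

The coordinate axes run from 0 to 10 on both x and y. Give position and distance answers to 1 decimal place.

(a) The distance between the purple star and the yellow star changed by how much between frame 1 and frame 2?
+0.7

Distance in frame 1: 1.5. Distance in frame 2: 2.2.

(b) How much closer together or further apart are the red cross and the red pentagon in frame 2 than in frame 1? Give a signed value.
-1.1

Distance in frame 1: 7.1. Distance in frame 2: 6.0.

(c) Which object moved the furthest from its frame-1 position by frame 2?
the yellow cross

(moved 3.9; next 2.7)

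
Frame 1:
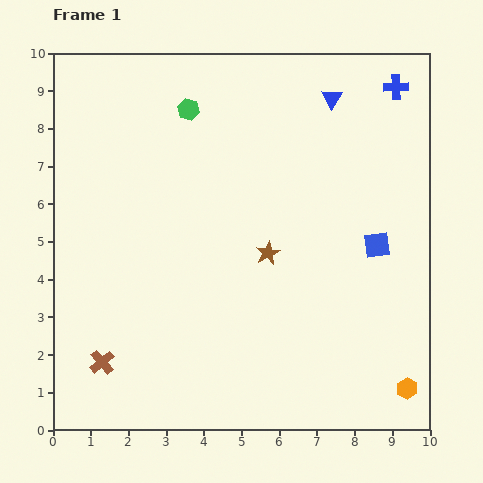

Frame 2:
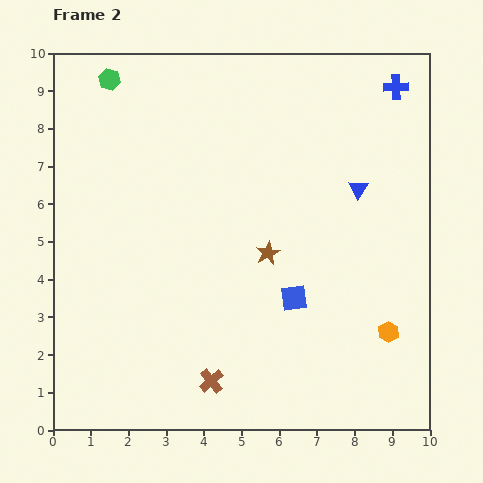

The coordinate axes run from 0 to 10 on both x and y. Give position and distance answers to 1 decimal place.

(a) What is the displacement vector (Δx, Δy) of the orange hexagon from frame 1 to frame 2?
(-0.5, 1.5)

The orange hexagon was at (9.4, 1.1) in frame 1 and (8.9, 2.6) in frame 2.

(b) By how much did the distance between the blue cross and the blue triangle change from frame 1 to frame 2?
+1.2

Distance in frame 1: 1.7. Distance in frame 2: 2.9.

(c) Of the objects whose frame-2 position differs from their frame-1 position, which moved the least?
the orange hexagon

(moved 1.6)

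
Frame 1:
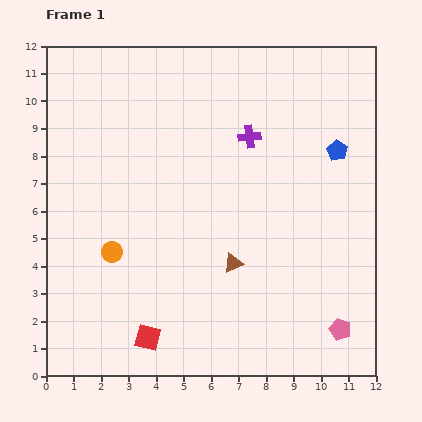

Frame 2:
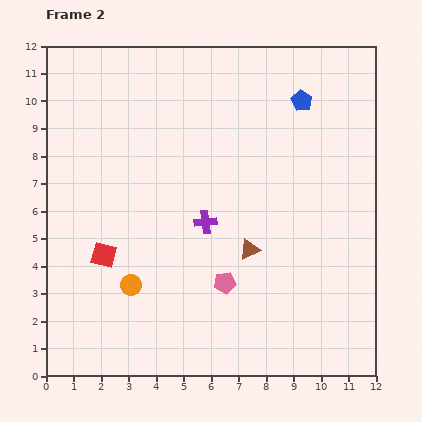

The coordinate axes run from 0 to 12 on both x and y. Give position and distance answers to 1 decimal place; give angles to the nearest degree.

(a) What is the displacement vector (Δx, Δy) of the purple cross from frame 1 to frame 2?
(-1.6, -3.1)

The purple cross was at (7.4, 8.7) in frame 1 and (5.8, 5.6) in frame 2.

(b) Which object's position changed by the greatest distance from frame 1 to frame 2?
the pink pentagon

(moved 4.5; next 3.5)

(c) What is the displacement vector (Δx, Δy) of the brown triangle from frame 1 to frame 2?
(0.6, 0.5)

The brown triangle was at (6.8, 4.1) in frame 1 and (7.4, 4.6) in frame 2.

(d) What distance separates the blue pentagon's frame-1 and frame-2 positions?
2.2

The blue pentagon moved from (10.6, 8.2) to (9.3, 10.0), a distance of √(1.3² + 1.8²) ≈ 2.2.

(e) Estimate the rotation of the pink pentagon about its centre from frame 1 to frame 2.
28° counter-clockwise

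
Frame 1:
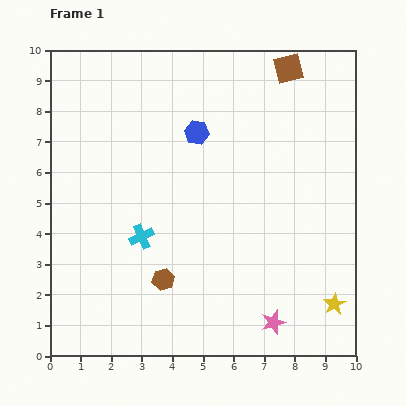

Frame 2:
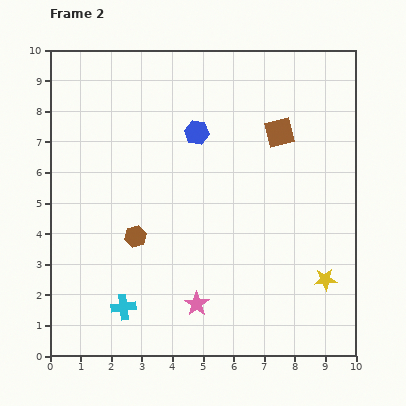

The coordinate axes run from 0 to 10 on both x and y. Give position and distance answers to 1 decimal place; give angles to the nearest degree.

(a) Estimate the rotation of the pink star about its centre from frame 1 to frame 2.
19° counter-clockwise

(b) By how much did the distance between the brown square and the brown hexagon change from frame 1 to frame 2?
-2.2

Distance in frame 1: 8.0. Distance in frame 2: 5.8.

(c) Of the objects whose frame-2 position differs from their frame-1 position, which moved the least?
the yellow star

(moved 0.9)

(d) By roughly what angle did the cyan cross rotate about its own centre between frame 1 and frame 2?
17° clockwise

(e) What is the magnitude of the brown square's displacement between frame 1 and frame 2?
2.1

The brown square moved from (7.8, 9.4) to (7.5, 7.3), a distance of √(0.3² + 2.1²) ≈ 2.1.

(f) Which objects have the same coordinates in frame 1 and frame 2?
the blue hexagon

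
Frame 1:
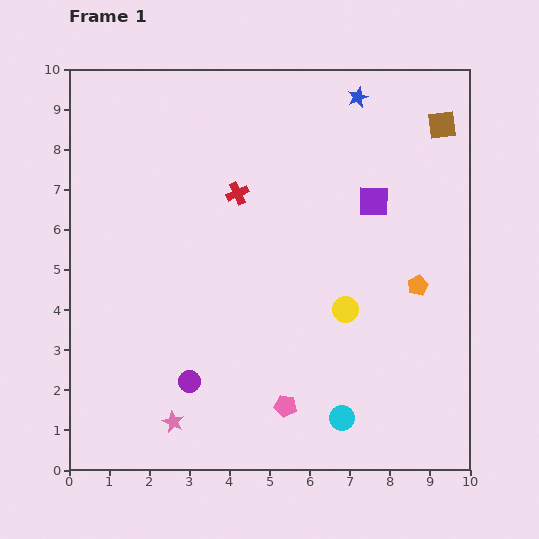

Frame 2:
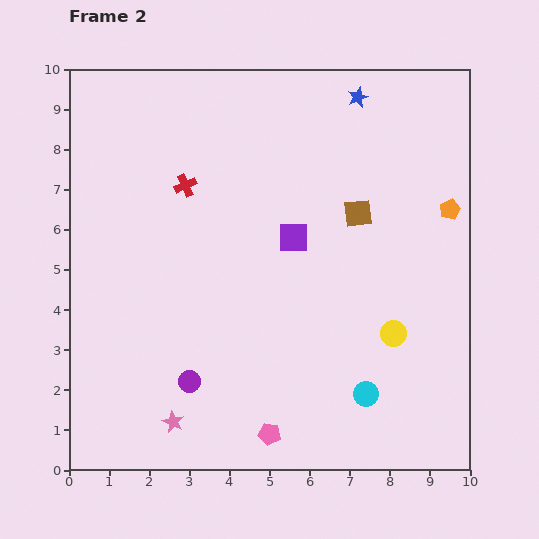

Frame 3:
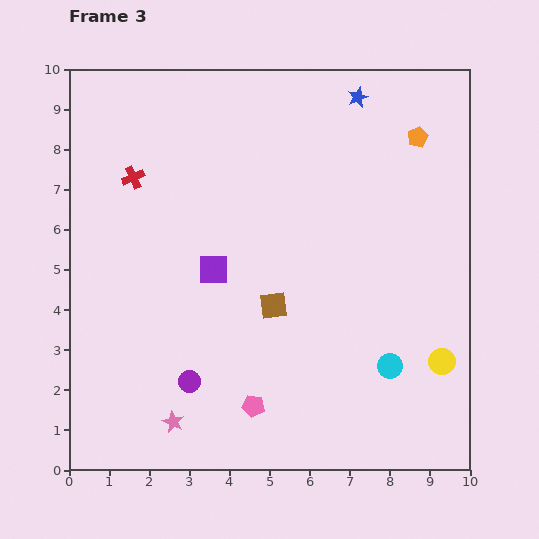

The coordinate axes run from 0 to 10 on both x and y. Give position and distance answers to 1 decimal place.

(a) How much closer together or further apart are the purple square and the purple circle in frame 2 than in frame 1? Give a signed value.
-2.0

Distance in frame 1: 6.4. Distance in frame 2: 4.4.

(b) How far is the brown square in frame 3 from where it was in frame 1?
6.2

The brown square moved from (9.3, 8.6) to (5.1, 4.1), a distance of √(4.2² + 4.5²) ≈ 6.2.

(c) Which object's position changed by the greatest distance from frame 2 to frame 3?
the brown square

(moved 3.1; next 2.2)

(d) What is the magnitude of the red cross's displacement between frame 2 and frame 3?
1.3

The red cross moved from (2.9, 7.1) to (1.6, 7.3), a distance of √(1.3² + 0.2²) ≈ 1.3.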